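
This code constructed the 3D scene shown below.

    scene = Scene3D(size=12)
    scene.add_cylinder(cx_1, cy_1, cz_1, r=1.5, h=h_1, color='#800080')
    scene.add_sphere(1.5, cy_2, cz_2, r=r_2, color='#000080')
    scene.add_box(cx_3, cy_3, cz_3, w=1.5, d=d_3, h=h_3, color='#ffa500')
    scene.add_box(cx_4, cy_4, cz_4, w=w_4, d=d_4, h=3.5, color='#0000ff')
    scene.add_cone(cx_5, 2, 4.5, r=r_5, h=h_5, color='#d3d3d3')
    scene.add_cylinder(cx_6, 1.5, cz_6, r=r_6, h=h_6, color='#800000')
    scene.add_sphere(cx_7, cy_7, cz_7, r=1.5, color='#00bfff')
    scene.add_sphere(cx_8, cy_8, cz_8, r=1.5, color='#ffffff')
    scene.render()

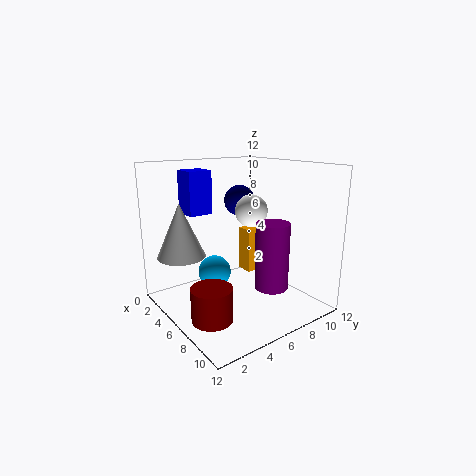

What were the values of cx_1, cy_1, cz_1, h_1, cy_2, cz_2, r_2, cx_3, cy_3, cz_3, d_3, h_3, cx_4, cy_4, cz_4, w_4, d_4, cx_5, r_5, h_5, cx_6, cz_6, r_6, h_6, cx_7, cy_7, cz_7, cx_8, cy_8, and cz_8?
cx_1 = 7
cy_1 = 9
cz_1 = 1
h_1 = 6
cy_2 = 9.5
cz_2 = 8
r_2 = 1.5
cx_3 = 3.5
cy_3 = 8
cz_3 = 2
d_3 = 3.5
h_3 = 4
cx_4 = 2.5
cy_4 = 2.5
cz_4 = 8
w_4 = 2
d_4 = 2
cx_5 = 3.5
r_5 = 2
h_5 = 4.5
cx_6 = 9
cz_6 = 1.5
r_6 = 1.5
h_6 = 2.5
cx_7 = 3
cy_7 = 5.5
cz_7 = 2
cx_8 = 4
cy_8 = 9
cz_8 = 7.5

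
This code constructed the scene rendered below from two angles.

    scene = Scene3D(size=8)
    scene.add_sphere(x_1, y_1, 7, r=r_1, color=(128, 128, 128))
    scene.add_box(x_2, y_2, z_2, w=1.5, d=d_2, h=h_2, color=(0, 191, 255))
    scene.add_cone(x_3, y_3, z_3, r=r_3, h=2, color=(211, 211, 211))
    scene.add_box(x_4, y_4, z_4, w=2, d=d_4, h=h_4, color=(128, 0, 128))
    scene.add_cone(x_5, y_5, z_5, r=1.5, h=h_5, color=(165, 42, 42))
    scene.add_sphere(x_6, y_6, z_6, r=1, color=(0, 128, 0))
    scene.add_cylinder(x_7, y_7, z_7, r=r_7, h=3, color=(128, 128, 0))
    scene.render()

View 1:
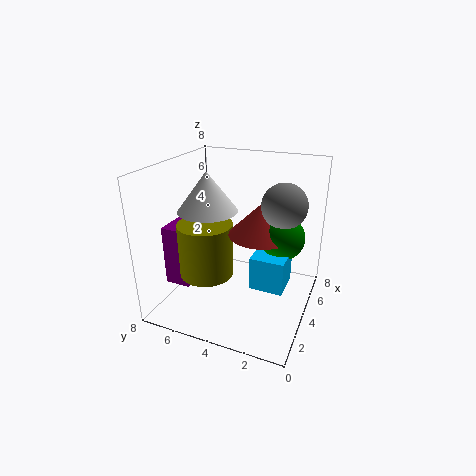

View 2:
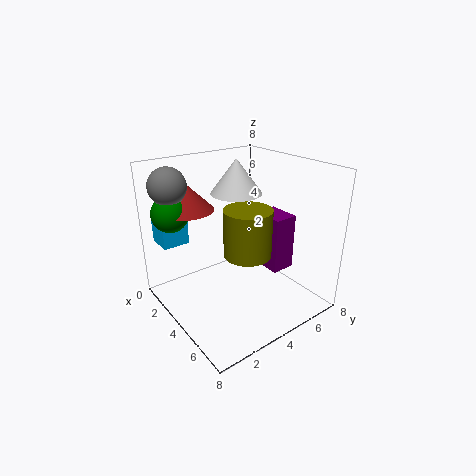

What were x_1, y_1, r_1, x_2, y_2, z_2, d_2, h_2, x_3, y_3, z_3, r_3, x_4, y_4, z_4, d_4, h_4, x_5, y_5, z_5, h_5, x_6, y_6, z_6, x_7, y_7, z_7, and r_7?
x_1 = 2; y_1 = 1; r_1 = 1; x_2 = 0.5; y_2 = 0.5; z_2 = 3.5; d_2 = 1.5; h_2 = 1.5; x_3 = 2.5; y_3 = 5; z_3 = 6; r_3 = 1.5; x_4 = 2.5; y_4 = 6.5; z_4 = 1; d_4 = 1.5; h_4 = 3.5; x_5 = 2; y_5 = 2; z_5 = 5.5; h_5 = 1.5; x_6 = 2; y_6 = 1; z_6 = 5.5; x_7 = 3; y_7 = 5.5; z_7 = 2; r_7 = 1.5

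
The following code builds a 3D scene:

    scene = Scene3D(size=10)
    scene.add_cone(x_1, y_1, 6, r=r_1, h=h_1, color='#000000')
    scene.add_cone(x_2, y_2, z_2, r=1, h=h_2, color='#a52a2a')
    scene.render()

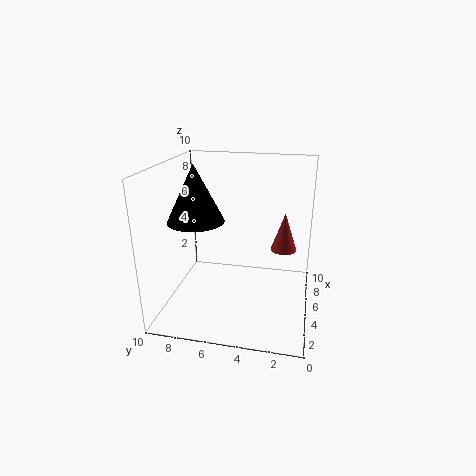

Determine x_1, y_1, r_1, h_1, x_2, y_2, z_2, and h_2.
x_1 = 5
y_1 = 8
r_1 = 2
h_1 = 4
x_2 = 8
y_2 = 2
z_2 = 3
h_2 = 3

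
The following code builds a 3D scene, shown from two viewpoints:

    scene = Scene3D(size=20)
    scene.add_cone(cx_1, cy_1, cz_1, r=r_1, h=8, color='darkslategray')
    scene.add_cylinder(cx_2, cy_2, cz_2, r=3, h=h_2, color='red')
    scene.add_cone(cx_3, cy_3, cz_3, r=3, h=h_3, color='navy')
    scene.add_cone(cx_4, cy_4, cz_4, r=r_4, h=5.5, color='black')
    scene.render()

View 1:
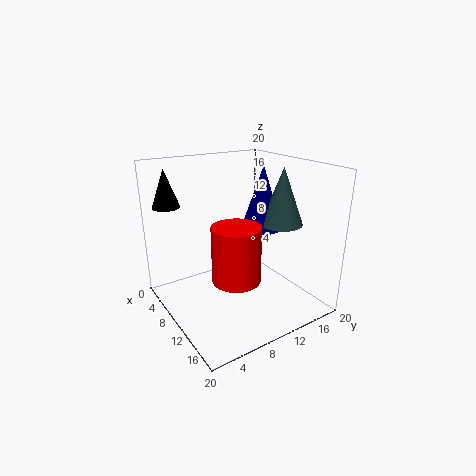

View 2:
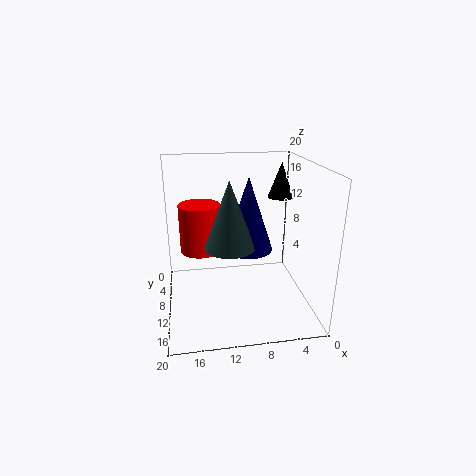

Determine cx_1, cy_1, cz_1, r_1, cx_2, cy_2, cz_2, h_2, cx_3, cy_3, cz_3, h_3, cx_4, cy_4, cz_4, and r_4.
cx_1 = 12; cy_1 = 16; cz_1 = 11.5; r_1 = 3; cx_2 = 15; cy_2 = 6.5; cz_2 = 7; h_2 = 7; cx_3 = 9.5; cy_3 = 14.5; cz_3 = 10.5; h_3 = 9; cx_4 = 2; cy_4 = 3; cz_4 = 13.5; r_4 = 2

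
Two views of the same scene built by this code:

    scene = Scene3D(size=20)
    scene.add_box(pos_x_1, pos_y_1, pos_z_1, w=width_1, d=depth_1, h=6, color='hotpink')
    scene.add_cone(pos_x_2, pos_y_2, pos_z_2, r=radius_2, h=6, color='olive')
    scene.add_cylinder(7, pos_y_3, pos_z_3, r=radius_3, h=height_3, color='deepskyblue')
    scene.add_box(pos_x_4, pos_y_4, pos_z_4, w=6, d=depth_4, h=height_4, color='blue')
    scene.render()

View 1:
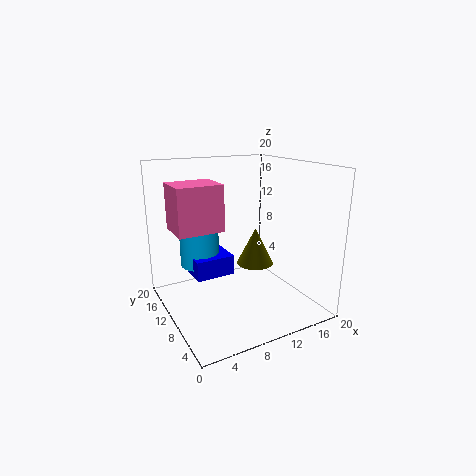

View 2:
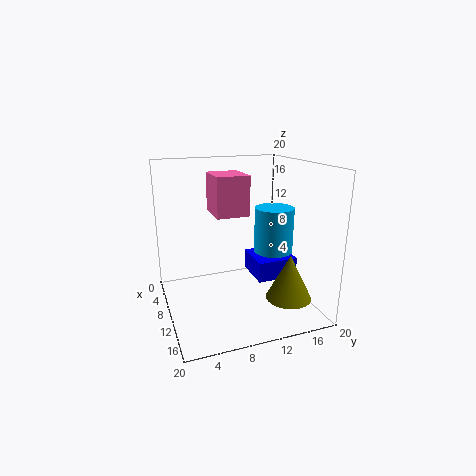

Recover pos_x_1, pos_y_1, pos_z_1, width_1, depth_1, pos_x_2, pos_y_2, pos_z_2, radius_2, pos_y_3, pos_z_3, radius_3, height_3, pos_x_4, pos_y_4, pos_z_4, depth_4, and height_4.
pos_x_1 = 1, pos_y_1 = 8, pos_z_1 = 12, width_1 = 6, depth_1 = 5, pos_x_2 = 16, pos_y_2 = 15, pos_z_2 = 3, radius_2 = 3, pos_y_3 = 17, pos_z_3 = 4, radius_3 = 3, height_3 = 9, pos_x_4 = 5, pos_y_4 = 13, pos_z_4 = 3, depth_4 = 6, height_4 = 3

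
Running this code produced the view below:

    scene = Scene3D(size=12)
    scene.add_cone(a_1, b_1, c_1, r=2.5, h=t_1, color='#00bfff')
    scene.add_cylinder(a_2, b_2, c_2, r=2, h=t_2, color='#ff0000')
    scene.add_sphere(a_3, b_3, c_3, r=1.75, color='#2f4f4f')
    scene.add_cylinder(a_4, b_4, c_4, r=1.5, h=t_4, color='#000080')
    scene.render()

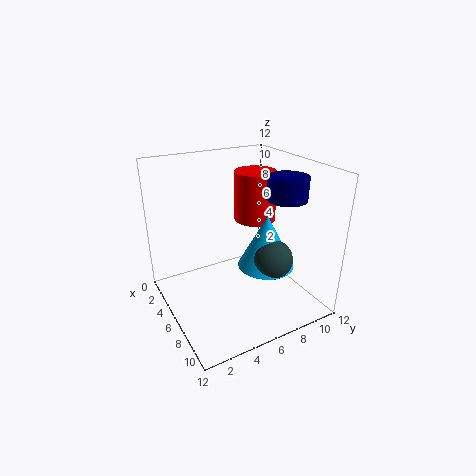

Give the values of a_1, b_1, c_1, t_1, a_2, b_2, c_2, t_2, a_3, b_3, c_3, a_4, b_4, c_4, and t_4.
a_1 = 6.25, b_1 = 8.75, c_1 = 2.75, t_1 = 4.75, a_2 = 2.25, b_2 = 10, c_2 = 5.5, t_2 = 4.75, a_3 = 7.25, b_3 = 8.75, c_3 = 3.75, a_4 = 9.25, b_4 = 8.25, c_4 = 10, t_4 = 1.75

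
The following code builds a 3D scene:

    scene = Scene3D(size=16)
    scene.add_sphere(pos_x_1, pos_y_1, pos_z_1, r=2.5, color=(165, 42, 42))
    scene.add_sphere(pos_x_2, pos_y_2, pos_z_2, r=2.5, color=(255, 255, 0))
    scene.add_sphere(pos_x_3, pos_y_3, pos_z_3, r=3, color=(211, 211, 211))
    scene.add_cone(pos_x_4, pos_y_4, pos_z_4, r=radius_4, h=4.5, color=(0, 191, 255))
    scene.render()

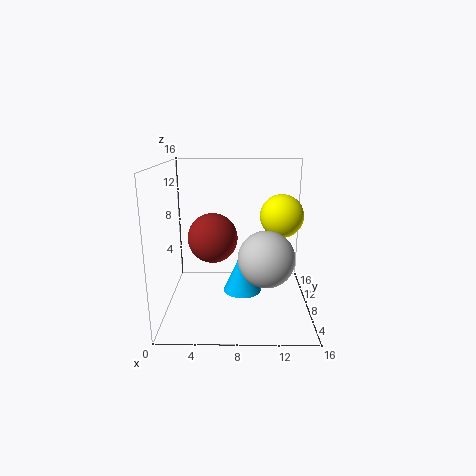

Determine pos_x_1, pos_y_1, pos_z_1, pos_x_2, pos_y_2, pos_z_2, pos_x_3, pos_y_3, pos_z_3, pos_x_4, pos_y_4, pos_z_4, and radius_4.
pos_x_1 = 5.5
pos_y_1 = 5
pos_z_1 = 9
pos_x_2 = 13
pos_y_2 = 10
pos_z_2 = 10
pos_x_3 = 11
pos_y_3 = 5.5
pos_z_3 = 6.5
pos_x_4 = 8.5
pos_y_4 = 5.5
pos_z_4 = 3
radius_4 = 2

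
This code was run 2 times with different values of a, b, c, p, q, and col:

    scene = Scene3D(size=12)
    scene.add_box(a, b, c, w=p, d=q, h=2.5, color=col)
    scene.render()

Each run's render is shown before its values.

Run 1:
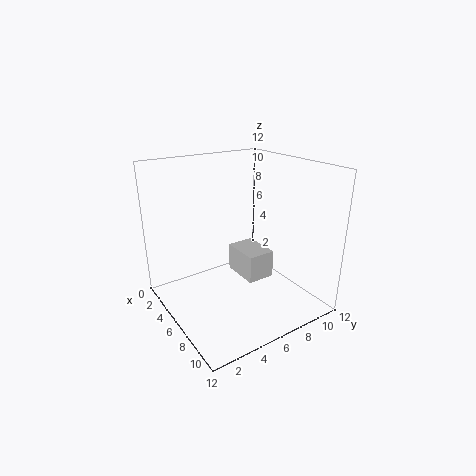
a = 3, b = 7, c = 1.5, p = 3.5, q = 2.5, col = 'lightgray'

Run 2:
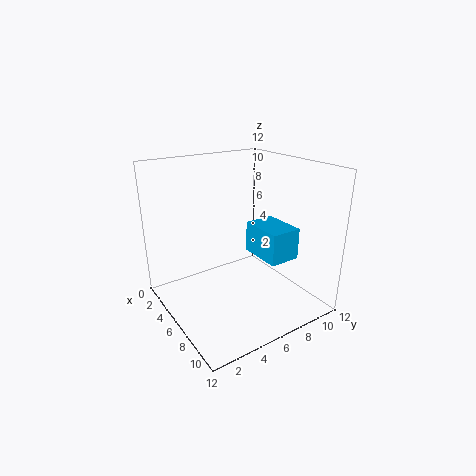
a = 6.5, b = 6.5, c = 5, p = 3.5, q = 2.5, col = 'deepskyblue'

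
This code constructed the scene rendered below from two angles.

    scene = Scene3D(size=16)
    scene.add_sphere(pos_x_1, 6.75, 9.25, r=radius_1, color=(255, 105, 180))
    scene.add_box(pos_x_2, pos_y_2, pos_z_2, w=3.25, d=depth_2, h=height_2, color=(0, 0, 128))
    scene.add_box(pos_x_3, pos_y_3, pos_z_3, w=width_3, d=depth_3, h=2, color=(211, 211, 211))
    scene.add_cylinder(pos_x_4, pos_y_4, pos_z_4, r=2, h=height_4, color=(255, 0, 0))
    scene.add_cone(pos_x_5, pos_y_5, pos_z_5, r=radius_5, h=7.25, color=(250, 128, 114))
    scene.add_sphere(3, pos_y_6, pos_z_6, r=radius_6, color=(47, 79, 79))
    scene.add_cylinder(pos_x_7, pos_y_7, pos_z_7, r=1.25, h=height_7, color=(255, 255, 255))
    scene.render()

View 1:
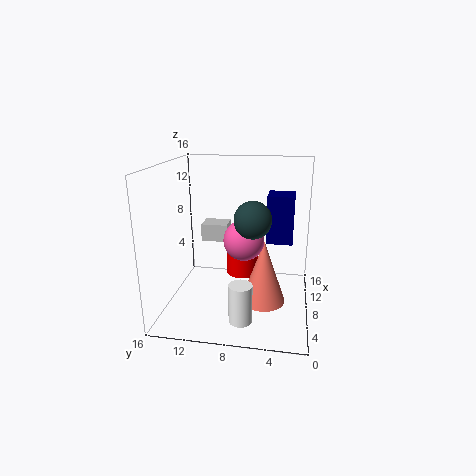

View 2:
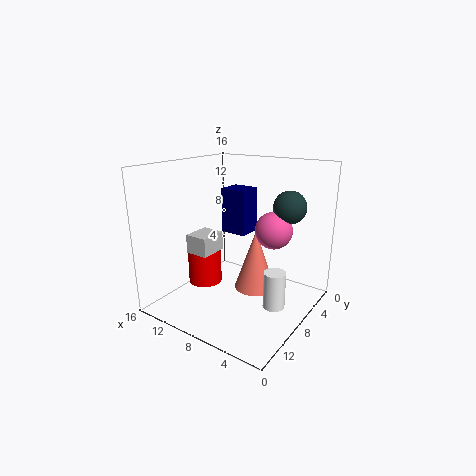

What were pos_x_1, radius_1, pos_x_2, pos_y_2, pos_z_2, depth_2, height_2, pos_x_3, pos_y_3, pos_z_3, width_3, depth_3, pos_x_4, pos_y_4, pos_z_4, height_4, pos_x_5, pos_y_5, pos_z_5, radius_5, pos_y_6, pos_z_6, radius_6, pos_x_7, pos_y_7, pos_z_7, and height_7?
pos_x_1 = 4.25, radius_1 = 2, pos_x_2 = 9.25, pos_y_2 = 2, pos_z_2 = 7, depth_2 = 3, height_2 = 5.5, pos_x_3 = 9, pos_y_3 = 9.5, pos_z_3 = 7, width_3 = 2.5, depth_3 = 3, pos_x_4 = 12.75, pos_y_4 = 8.25, pos_z_4 = 1.5, height_4 = 4.5, pos_x_5 = 7.5, pos_y_5 = 5, pos_z_5 = 0.75, radius_5 = 2.5, pos_y_6 = 5.75, pos_z_6 = 11.75, radius_6 = 1.75, pos_x_7 = 3.75, pos_y_7 = 7, pos_z_7 = 0.25, height_7 = 4.25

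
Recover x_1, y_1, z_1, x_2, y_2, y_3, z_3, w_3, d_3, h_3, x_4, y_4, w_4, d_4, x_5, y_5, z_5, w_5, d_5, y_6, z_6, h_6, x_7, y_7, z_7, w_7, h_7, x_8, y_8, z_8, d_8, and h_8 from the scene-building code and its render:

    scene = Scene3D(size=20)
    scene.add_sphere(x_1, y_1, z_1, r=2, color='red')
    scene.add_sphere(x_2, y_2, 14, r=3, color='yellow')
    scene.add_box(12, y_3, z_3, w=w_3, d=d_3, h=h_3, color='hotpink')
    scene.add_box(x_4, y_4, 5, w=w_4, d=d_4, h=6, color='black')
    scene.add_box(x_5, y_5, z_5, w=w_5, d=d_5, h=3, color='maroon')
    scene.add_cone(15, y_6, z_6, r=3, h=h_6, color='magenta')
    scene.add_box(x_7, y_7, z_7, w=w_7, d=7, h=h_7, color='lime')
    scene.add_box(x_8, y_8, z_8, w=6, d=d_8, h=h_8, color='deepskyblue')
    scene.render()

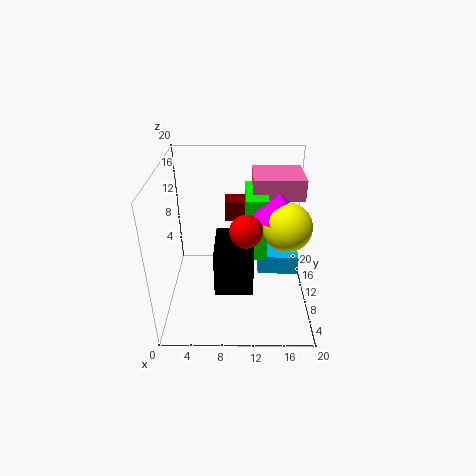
x_1 = 11; y_1 = 5; z_1 = 14; x_2 = 16; y_2 = 6; y_3 = 11; z_3 = 15; w_3 = 7; d_3 = 6; h_3 = 3; x_4 = 7; y_4 = 4; w_4 = 5; d_4 = 7; x_5 = 8; y_5 = 15; z_5 = 10; w_5 = 4; d_5 = 3; y_6 = 7; z_6 = 15; h_6 = 3; x_7 = 11; y_7 = 9; z_7 = 7; w_7 = 3; h_7 = 9; x_8 = 13; y_8 = 11; z_8 = 3; d_8 = 4; h_8 = 3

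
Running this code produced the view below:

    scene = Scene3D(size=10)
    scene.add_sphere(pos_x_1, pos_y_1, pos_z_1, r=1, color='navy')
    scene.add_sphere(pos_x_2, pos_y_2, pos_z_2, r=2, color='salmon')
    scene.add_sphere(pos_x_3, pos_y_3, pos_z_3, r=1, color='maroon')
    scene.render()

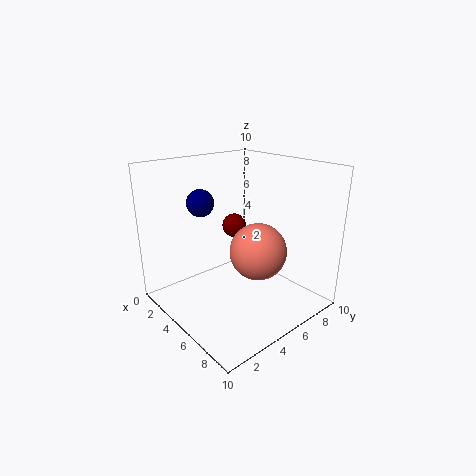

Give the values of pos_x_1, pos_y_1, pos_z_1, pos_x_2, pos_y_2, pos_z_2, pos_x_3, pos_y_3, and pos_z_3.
pos_x_1 = 2; pos_y_1 = 4; pos_z_1 = 7; pos_x_2 = 6; pos_y_2 = 6; pos_z_2 = 4; pos_x_3 = 1; pos_y_3 = 8; pos_z_3 = 4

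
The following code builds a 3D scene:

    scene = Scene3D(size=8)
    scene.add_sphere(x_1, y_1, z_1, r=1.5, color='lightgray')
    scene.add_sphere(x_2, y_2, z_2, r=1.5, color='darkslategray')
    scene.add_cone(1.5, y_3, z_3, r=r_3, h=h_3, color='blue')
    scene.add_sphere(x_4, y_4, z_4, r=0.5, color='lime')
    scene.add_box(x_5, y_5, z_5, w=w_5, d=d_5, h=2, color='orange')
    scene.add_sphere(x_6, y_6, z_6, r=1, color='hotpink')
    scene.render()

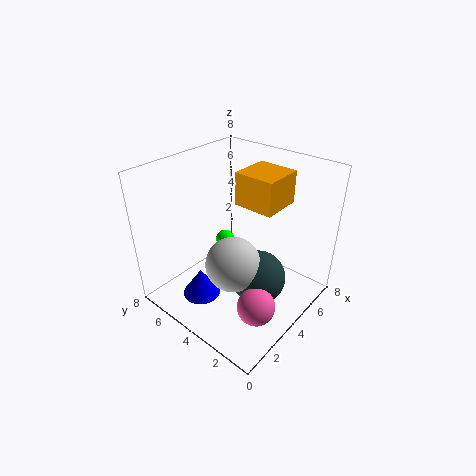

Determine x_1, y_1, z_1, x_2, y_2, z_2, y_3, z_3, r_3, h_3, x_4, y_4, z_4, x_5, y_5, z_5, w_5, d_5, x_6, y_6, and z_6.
x_1 = 3
y_1 = 3.5
z_1 = 3
x_2 = 4
y_2 = 2.5
z_2 = 2
y_3 = 4.5
z_3 = 1.5
r_3 = 1
h_3 = 1.5
x_4 = 3.5
y_4 = 4.5
z_4 = 4
x_5 = 5.5
y_5 = 3
z_5 = 5
w_5 = 2.5
d_5 = 2.5
x_6 = 2.5
y_6 = 1.5
z_6 = 1.5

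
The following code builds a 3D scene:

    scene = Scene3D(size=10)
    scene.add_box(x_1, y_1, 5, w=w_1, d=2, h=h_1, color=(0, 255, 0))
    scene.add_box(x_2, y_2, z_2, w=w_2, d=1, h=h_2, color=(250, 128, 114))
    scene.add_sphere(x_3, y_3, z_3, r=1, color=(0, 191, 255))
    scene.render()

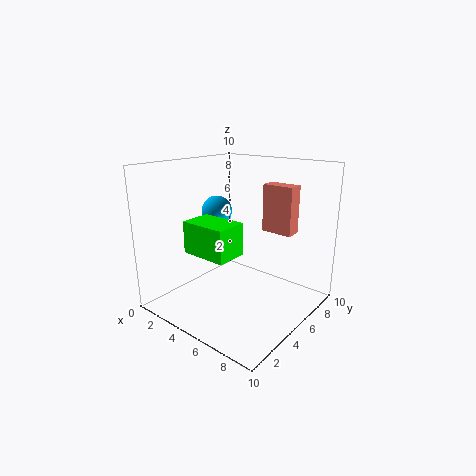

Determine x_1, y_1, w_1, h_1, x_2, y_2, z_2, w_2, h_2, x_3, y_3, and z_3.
x_1 = 4
y_1 = 1
w_1 = 3
h_1 = 2
x_2 = 7
y_2 = 5
z_2 = 6
w_2 = 2
h_2 = 3
x_3 = 4
y_3 = 4
z_3 = 7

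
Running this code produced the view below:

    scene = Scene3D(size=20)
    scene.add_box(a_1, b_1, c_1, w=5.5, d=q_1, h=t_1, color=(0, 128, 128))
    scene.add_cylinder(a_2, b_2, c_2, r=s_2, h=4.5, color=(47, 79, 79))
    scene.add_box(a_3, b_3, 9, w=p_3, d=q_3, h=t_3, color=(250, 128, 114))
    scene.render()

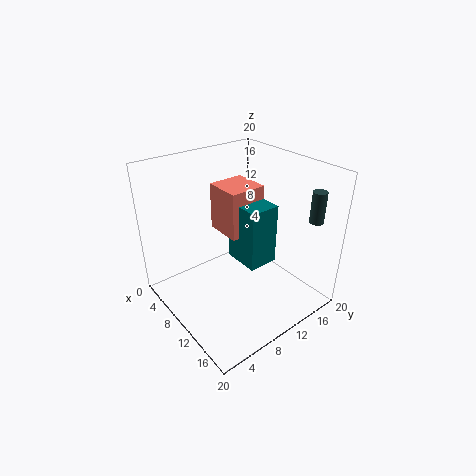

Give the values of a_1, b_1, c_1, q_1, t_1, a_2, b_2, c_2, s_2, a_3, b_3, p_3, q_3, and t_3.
a_1 = 6.5, b_1 = 11, c_1 = 5, q_1 = 4.5, t_1 = 9, a_2 = 16, b_2 = 19, c_2 = 12, s_2 = 1, a_3 = 3.5, b_3 = 10, p_3 = 5.5, q_3 = 5.5, t_3 = 7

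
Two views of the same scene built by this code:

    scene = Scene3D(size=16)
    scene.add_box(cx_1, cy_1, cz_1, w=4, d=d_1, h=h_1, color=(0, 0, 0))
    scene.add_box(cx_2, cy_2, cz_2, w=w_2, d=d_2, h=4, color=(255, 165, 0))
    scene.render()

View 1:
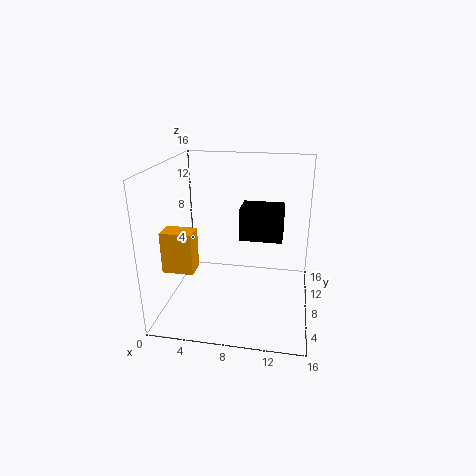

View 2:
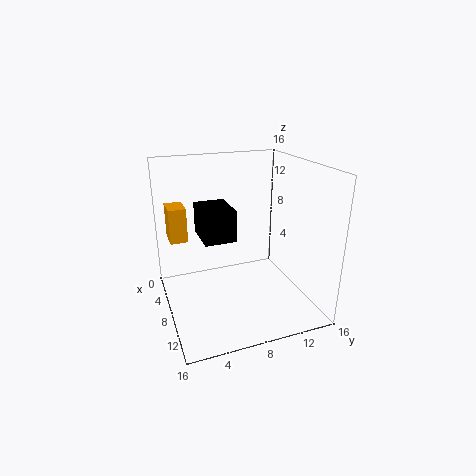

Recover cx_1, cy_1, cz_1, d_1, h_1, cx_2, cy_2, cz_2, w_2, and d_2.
cx_1 = 9
cy_1 = 3
cz_1 = 10
d_1 = 3
h_1 = 3
cx_2 = 2
cy_2 = 1
cz_2 = 7
w_2 = 3
d_2 = 2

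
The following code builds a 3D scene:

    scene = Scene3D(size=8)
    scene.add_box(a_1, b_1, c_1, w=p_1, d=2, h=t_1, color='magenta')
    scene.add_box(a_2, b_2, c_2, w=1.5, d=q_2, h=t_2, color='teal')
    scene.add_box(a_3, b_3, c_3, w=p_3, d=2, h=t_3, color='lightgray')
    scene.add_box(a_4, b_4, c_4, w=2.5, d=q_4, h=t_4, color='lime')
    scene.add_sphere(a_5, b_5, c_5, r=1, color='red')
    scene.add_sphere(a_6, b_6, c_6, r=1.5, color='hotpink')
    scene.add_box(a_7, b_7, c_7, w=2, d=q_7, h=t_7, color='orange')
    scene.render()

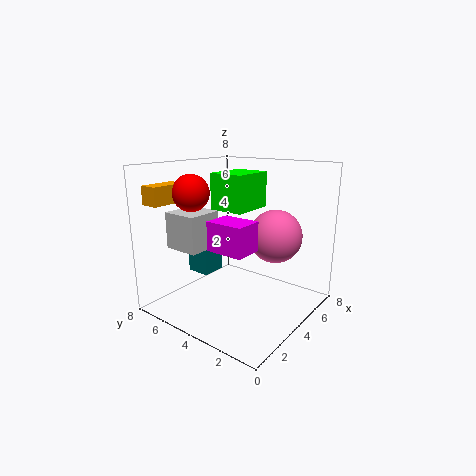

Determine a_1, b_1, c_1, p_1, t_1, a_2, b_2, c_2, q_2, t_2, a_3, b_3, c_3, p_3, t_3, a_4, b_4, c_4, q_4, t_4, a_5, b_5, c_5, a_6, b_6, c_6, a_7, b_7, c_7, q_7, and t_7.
a_1 = 1.5
b_1 = 2
c_1 = 4
p_1 = 1.5
t_1 = 1.5
a_2 = 4
b_2 = 6.5
c_2 = 1
q_2 = 1.5
t_2 = 3
a_3 = 1.5
b_3 = 5
c_3 = 3.5
p_3 = 2
t_3 = 2
a_4 = 3.5
b_4 = 3.5
c_4 = 5.5
q_4 = 2
t_4 = 2
a_5 = 2.5
b_5 = 6
c_5 = 6.5
a_6 = 5.5
b_6 = 2.5
c_6 = 4
a_7 = 0.5
b_7 = 6.5
c_7 = 6
q_7 = 1
t_7 = 1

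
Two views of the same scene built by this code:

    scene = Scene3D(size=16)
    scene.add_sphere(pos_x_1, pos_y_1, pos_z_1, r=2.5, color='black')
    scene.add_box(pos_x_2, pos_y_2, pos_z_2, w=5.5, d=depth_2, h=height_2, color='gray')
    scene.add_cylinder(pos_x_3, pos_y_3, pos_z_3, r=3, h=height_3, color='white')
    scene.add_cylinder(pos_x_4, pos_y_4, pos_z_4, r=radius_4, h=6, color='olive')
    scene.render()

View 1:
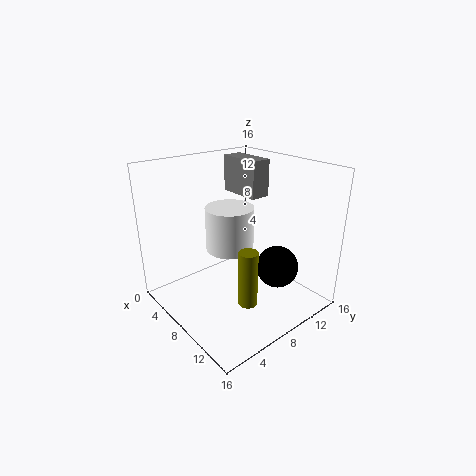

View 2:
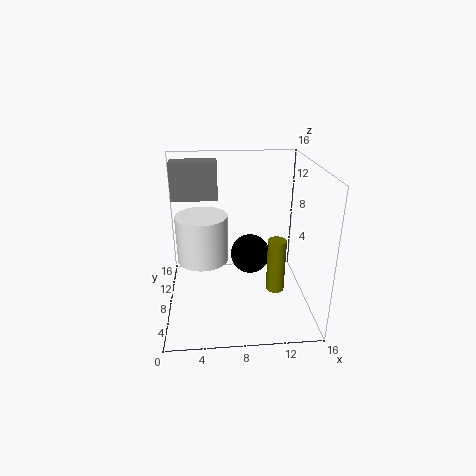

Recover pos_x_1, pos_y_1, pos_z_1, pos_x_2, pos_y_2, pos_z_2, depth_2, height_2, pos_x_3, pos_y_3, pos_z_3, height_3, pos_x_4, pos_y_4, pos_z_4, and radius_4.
pos_x_1 = 10, pos_y_1 = 12.5, pos_z_1 = 3.5, pos_x_2 = 0.5, pos_y_2 = 12, pos_z_2 = 11, depth_2 = 2.5, height_2 = 4.5, pos_x_3 = 4, pos_y_3 = 10, pos_z_3 = 4.5, height_3 = 5.5, pos_x_4 = 12, pos_y_4 = 6, pos_z_4 = 2.5, radius_4 = 1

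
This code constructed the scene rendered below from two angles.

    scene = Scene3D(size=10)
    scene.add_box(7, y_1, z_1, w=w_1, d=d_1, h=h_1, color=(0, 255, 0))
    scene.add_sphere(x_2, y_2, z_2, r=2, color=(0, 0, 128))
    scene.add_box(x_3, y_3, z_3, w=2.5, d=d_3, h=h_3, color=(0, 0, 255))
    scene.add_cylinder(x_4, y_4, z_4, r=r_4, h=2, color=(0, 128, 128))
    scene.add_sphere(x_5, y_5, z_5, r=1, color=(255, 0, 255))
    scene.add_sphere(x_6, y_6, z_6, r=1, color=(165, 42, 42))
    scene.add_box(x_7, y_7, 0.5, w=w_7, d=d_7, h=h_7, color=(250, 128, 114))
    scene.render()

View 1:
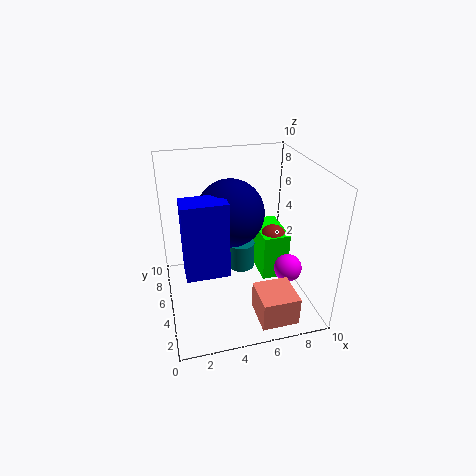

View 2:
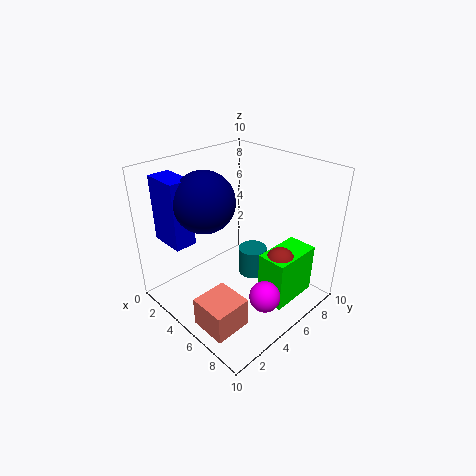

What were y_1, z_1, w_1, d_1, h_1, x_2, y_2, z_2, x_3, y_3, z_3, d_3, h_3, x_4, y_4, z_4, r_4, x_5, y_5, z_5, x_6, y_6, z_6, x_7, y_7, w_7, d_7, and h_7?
y_1 = 5, z_1 = 1, w_1 = 2, d_1 = 3.5, h_1 = 3.5, x_2 = 4, y_2 = 3, z_2 = 8, x_3 = 1, y_3 = 1, z_3 = 5, d_3 = 1.5, h_3 = 4.5, x_4 = 5.5, y_4 = 6, z_4 = 2, r_4 = 1, x_5 = 8.5, y_5 = 4, z_5 = 2.5, x_6 = 8, y_6 = 6, z_6 = 4, x_7 = 5.5, y_7 = 0.5, w_7 = 2.5, d_7 = 2.5, h_7 = 2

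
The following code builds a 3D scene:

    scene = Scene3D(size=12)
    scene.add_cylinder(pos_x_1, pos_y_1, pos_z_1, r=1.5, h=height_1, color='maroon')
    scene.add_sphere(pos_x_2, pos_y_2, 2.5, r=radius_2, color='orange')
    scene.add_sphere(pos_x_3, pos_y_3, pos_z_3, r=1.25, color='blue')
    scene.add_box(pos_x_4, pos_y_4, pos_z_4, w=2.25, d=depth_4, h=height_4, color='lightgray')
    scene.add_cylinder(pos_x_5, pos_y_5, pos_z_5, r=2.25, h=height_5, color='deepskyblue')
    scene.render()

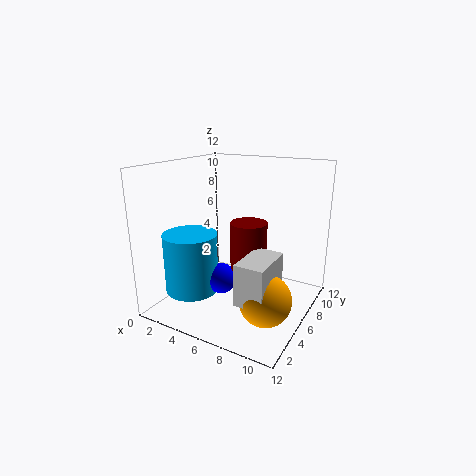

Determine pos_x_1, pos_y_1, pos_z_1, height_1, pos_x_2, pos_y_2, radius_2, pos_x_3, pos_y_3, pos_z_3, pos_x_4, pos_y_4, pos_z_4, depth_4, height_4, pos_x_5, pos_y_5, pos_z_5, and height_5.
pos_x_1 = 7; pos_y_1 = 6; pos_z_1 = 2.5; height_1 = 5; pos_x_2 = 9.75; pos_y_2 = 3.5; radius_2 = 2; pos_x_3 = 5.25; pos_y_3 = 4.5; pos_z_3 = 2.75; pos_x_4 = 8; pos_y_4 = 1.75; pos_z_4 = 2.5; depth_4 = 3.75; height_4 = 3.25; pos_x_5 = 2.75; pos_y_5 = 3.75; pos_z_5 = 1.5; height_5 = 5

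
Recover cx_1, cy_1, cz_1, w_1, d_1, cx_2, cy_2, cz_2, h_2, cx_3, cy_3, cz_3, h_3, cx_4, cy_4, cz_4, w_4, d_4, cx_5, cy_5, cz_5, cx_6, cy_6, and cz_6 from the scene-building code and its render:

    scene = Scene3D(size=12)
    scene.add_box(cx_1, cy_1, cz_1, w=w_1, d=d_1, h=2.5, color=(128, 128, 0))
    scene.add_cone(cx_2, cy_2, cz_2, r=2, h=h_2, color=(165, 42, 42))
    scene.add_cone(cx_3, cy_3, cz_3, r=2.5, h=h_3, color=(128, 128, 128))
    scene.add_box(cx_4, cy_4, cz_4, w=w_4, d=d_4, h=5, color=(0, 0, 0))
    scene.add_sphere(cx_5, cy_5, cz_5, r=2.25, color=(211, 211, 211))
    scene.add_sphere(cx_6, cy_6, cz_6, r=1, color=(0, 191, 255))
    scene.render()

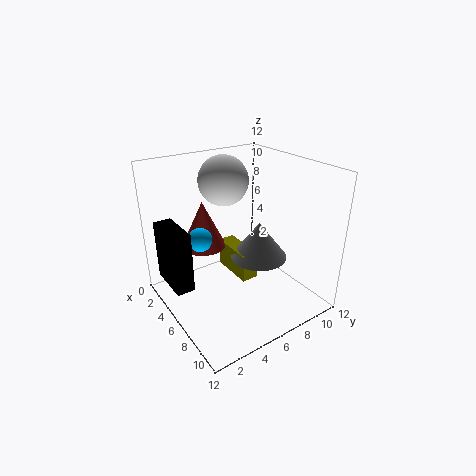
cx_1 = 2.5
cy_1 = 6.25
cz_1 = 1.75
w_1 = 4
d_1 = 1.5
cx_2 = 2.25
cy_2 = 4.75
cz_2 = 4
h_2 = 4.25
cx_3 = 6
cy_3 = 8.25
cz_3 = 3.5
h_3 = 3.25
cx_4 = 2.25
cy_4 = 0.25
cz_4 = 2.5
w_4 = 3.75
d_4 = 1.5
cx_5 = 2.25
cy_5 = 7
cz_5 = 9.75
cx_6 = 4.5
cy_6 = 3.25
cz_6 = 6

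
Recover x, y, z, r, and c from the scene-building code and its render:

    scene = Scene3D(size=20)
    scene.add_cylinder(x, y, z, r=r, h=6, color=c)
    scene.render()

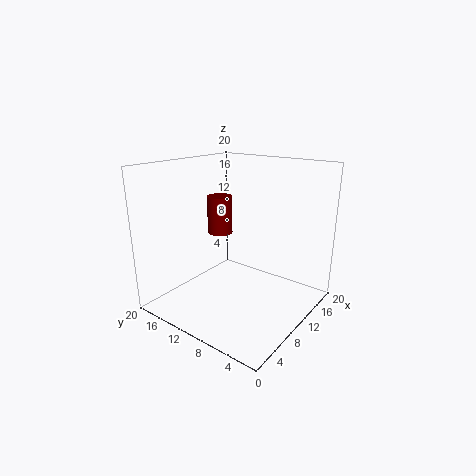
x = 14.5, y = 17, z = 8, r = 2, c = 'maroon'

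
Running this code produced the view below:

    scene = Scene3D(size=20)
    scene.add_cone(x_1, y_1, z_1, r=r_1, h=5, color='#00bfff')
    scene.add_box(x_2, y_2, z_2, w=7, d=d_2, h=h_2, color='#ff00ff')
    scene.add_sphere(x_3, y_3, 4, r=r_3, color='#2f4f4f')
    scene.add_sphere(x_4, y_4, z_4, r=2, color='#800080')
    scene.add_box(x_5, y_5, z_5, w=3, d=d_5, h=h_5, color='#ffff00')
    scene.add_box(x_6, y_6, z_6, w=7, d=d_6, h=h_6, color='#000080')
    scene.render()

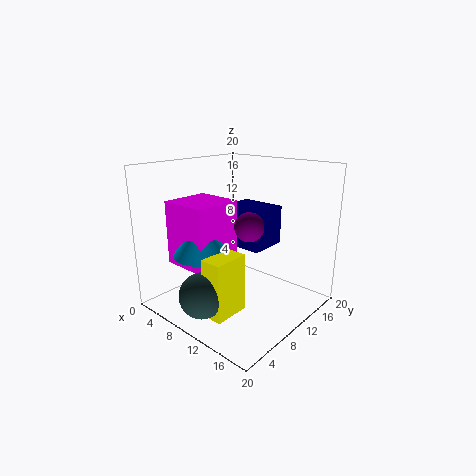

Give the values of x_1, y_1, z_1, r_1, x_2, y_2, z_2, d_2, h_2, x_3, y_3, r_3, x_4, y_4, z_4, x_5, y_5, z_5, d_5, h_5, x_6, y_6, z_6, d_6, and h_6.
x_1 = 7
y_1 = 6
z_1 = 8
r_1 = 4
x_2 = 2
y_2 = 4
z_2 = 6
d_2 = 7
h_2 = 9
x_3 = 10
y_3 = 3
r_3 = 3
x_4 = 12
y_4 = 10
z_4 = 12
x_5 = 10
y_5 = 3
z_5 = 1
d_5 = 5
h_5 = 8
x_6 = 4
y_6 = 13
z_6 = 7
d_6 = 6
h_6 = 6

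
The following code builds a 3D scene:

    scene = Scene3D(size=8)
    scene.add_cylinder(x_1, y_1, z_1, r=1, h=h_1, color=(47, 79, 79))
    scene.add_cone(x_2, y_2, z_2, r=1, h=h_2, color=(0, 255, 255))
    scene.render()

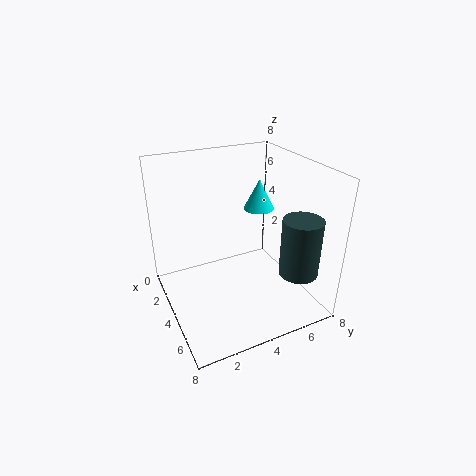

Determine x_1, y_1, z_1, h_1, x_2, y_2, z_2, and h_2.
x_1 = 7, y_1 = 6, z_1 = 3, h_1 = 3, x_2 = 1, y_2 = 7, z_2 = 4, h_2 = 2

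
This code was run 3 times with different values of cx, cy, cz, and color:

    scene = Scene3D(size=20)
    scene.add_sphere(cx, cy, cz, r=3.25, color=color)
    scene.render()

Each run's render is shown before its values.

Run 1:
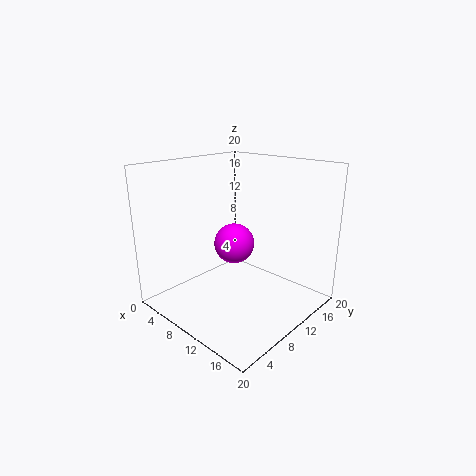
cx = 4.75, cy = 14.75, cz = 6.25, color = 'magenta'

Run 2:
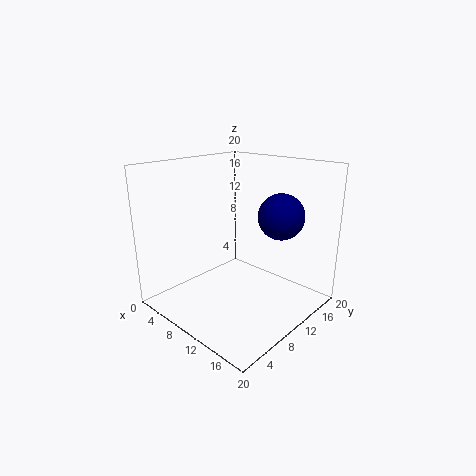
cx = 13.75, cy = 14.75, cz = 12.75, color = 'navy'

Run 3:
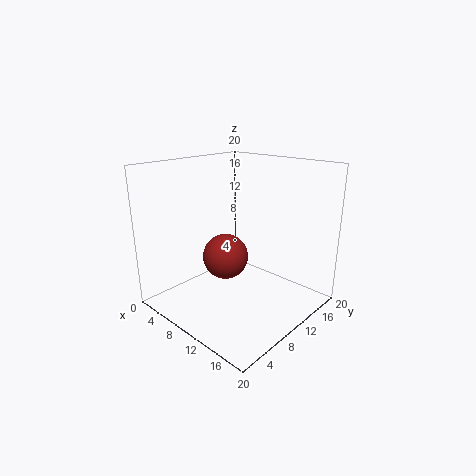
cx = 8, cy = 9.5, cz = 6.75, color = 'brown'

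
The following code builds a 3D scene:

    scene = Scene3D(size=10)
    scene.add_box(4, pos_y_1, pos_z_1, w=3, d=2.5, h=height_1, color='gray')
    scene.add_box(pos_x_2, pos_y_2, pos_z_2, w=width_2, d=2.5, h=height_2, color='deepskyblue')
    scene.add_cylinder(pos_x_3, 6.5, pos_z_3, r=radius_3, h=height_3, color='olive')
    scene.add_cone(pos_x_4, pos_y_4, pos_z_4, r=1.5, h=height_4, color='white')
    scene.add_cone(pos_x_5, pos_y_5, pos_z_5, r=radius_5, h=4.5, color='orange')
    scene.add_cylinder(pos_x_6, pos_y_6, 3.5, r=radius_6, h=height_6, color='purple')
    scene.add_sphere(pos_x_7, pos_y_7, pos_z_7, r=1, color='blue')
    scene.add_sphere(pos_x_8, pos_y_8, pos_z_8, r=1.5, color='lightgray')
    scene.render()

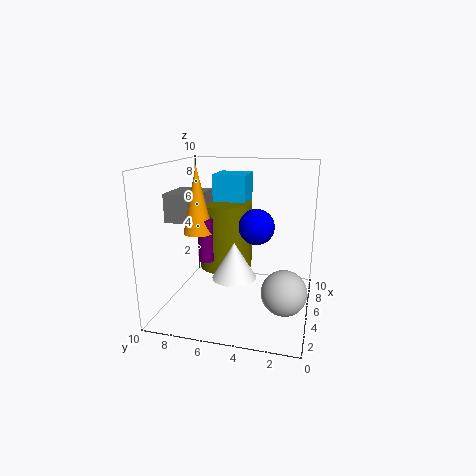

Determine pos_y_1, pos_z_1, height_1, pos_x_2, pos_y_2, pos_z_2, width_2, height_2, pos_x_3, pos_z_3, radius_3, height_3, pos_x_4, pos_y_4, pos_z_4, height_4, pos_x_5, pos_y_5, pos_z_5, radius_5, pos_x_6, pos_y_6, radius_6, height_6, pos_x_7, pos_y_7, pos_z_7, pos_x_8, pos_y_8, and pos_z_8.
pos_y_1 = 7.5
pos_z_1 = 6
height_1 = 2
pos_x_2 = 7
pos_y_2 = 5
pos_z_2 = 5
width_2 = 2.5
height_2 = 4
pos_x_3 = 7
pos_z_3 = 2
radius_3 = 2
height_3 = 5
pos_x_4 = 4
pos_y_4 = 5
pos_z_4 = 2.5
height_4 = 2.5
pos_x_5 = 4
pos_y_5 = 7.5
pos_z_5 = 5.5
radius_5 = 1
pos_x_6 = 4
pos_y_6 = 7
radius_6 = 0.5
height_6 = 3
pos_x_7 = 1.5
pos_y_7 = 3
pos_z_7 = 7
pos_x_8 = 3.5
pos_y_8 = 1.5
pos_z_8 = 2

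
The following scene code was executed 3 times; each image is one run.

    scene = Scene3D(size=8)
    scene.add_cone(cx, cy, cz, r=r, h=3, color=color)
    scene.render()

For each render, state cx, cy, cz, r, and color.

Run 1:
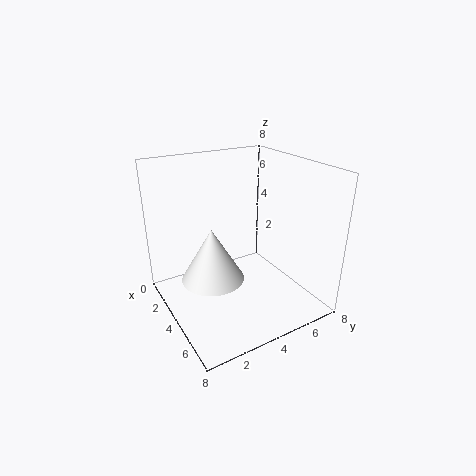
cx = 3.75, cy = 2.5, cz = 1.75, r = 1.75, color = 'white'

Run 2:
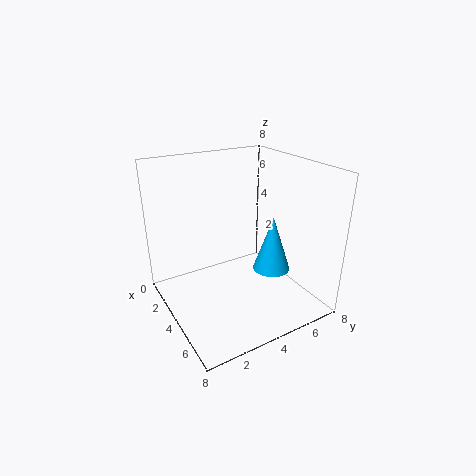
cx = 5.5, cy = 5.25, cz = 2.5, r = 1, color = 'deepskyblue'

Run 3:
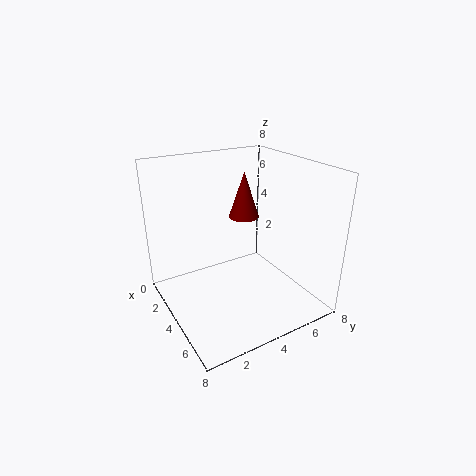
cx = 1, cy = 6.25, cz = 3.75, r = 1, color = 'maroon'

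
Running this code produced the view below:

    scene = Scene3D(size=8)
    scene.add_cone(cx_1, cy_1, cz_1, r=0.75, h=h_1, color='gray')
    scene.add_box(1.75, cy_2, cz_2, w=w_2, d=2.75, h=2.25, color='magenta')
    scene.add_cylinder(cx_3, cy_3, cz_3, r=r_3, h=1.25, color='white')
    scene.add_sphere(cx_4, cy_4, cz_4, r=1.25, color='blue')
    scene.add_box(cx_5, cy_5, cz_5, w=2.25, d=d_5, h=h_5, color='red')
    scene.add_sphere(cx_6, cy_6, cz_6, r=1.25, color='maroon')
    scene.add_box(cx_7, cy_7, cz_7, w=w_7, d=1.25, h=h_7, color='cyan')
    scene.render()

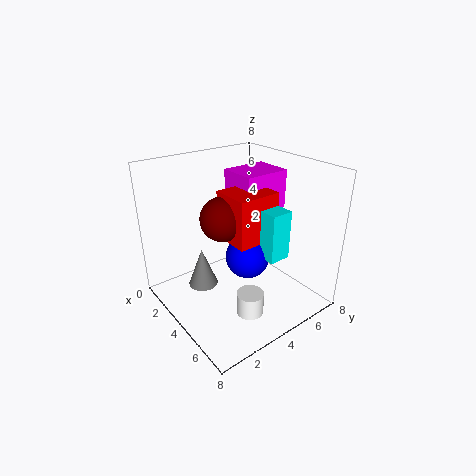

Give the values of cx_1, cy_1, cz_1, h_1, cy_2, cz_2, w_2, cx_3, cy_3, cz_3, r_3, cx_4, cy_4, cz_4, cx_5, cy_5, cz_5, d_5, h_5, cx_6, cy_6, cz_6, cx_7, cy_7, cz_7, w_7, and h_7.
cx_1 = 4.25, cy_1 = 1.5, cz_1 = 2.25, h_1 = 2, cy_2 = 4.75, cz_2 = 5, w_2 = 2.25, cx_3 = 5.75, cy_3 = 3.5, cz_3 = 0.25, r_3 = 0.75, cx_4 = 4.25, cy_4 = 4.5, cz_4 = 2.75, cx_5 = 2.75, cy_5 = 3.5, cz_5 = 3.75, d_5 = 2.5, h_5 = 2.75, cx_6 = 3.25, cy_6 = 3.5, cz_6 = 5, cx_7 = 3.25, cy_7 = 4.75, cz_7 = 3, w_7 = 2.75, h_7 = 2.75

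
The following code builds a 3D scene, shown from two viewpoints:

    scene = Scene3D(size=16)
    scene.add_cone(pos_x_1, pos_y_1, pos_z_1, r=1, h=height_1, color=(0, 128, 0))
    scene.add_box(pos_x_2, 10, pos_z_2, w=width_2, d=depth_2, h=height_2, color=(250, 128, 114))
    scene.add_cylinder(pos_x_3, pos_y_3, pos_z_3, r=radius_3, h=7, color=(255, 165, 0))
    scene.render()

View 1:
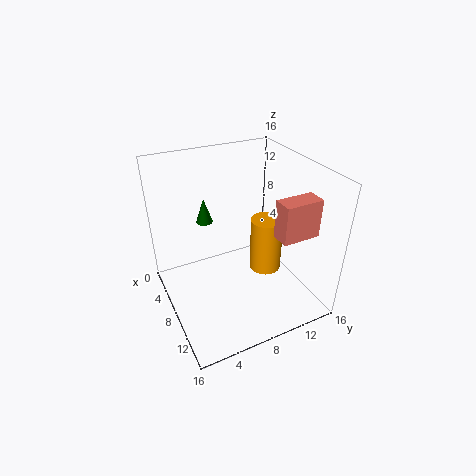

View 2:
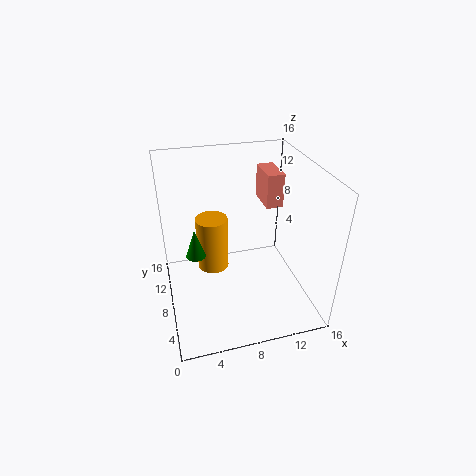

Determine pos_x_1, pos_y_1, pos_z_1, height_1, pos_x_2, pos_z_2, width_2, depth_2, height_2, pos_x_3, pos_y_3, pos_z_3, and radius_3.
pos_x_1 = 3, pos_y_1 = 6, pos_z_1 = 8, height_1 = 3, pos_x_2 = 12, pos_z_2 = 10, width_2 = 2, depth_2 = 4, height_2 = 4, pos_x_3 = 6, pos_y_3 = 13, pos_z_3 = 1, radius_3 = 2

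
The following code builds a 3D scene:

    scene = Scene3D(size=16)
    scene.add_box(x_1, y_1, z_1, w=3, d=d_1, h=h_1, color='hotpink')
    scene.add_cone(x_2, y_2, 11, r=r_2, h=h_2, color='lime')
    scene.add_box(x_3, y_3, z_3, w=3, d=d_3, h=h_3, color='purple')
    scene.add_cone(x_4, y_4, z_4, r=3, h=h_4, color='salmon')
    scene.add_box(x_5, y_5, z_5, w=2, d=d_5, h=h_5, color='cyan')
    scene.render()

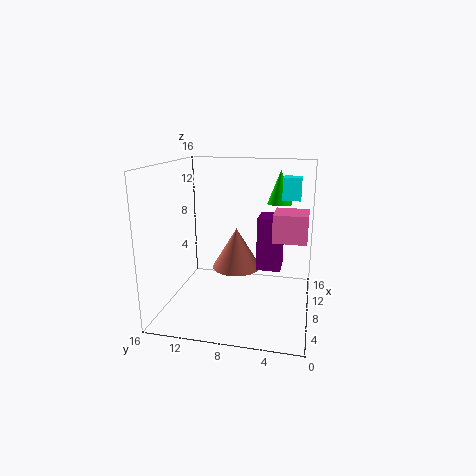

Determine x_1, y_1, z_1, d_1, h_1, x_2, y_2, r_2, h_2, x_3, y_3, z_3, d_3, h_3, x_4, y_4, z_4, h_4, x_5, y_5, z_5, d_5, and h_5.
x_1 = 1.5
y_1 = 0.5
z_1 = 10
d_1 = 3
h_1 = 2.5
x_2 = 13
y_2 = 4
r_2 = 1.5
h_2 = 4
x_3 = 5.5
y_3 = 3
z_3 = 5.5
d_3 = 2.5
h_3 = 5.5
x_4 = 11.5
y_4 = 9
z_4 = 3
h_4 = 5
x_5 = 10
y_5 = 1.5
z_5 = 12
d_5 = 2
h_5 = 2.5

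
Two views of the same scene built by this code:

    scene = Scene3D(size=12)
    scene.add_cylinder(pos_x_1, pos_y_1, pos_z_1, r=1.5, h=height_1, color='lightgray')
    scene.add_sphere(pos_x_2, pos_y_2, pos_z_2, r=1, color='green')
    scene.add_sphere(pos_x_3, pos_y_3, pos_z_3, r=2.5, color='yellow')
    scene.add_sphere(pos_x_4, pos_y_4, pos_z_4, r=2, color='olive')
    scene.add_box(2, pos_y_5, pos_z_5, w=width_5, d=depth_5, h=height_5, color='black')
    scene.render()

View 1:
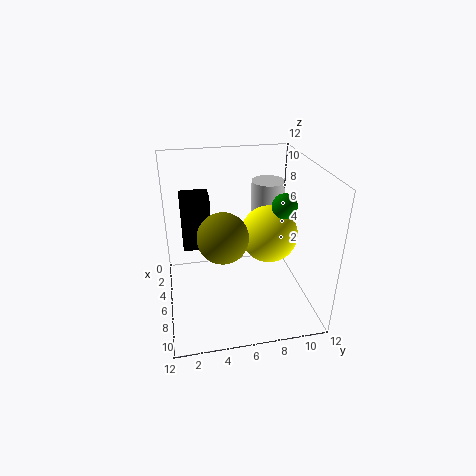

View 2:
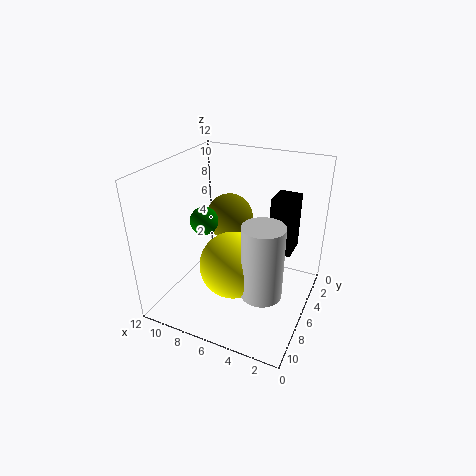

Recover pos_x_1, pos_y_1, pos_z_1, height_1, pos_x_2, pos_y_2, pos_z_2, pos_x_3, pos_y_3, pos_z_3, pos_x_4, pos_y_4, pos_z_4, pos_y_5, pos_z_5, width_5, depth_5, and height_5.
pos_x_1 = 2.5; pos_y_1 = 9.5; pos_z_1 = 4; height_1 = 5.5; pos_x_2 = 7; pos_y_2 = 9.5; pos_z_2 = 9; pos_x_3 = 5; pos_y_3 = 9; pos_z_3 = 5.5; pos_x_4 = 7.5; pos_y_4 = 4.5; pos_z_4 = 7; pos_y_5 = 1.5; pos_z_5 = 4; width_5 = 2; depth_5 = 2.5; height_5 = 5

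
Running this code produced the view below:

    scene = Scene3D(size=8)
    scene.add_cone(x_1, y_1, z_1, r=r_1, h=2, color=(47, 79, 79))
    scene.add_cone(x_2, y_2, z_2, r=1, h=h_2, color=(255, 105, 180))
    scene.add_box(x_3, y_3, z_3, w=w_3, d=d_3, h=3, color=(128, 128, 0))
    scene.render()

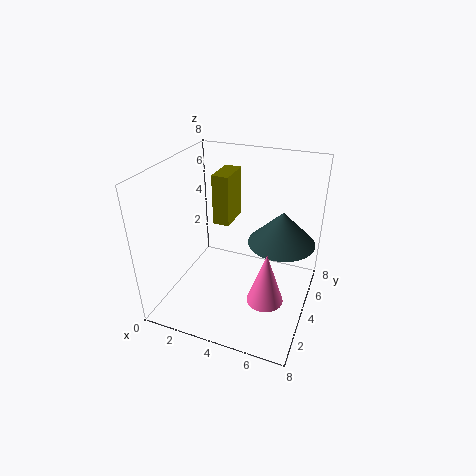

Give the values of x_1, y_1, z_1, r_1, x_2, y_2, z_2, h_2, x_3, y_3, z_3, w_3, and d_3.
x_1 = 6
y_1 = 6
z_1 = 3
r_1 = 2
x_2 = 6
y_2 = 3
z_2 = 1
h_2 = 3
x_3 = 2
y_3 = 5
z_3 = 4
w_3 = 1
d_3 = 2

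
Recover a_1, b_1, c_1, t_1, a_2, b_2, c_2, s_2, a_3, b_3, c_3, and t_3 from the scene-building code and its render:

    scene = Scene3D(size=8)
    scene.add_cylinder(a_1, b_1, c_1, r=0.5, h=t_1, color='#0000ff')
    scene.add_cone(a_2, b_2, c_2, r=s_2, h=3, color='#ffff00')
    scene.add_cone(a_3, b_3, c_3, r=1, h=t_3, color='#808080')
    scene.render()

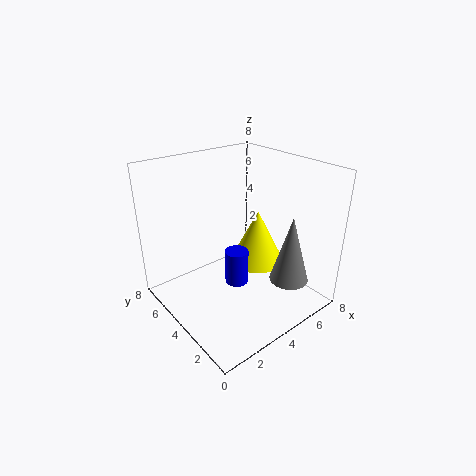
a_1 = 1.5, b_1 = 1, c_1 = 4, t_1 = 1.5, a_2 = 5, b_2 = 3.5, c_2 = 2.5, s_2 = 1.5, a_3 = 5, b_3 = 1, c_3 = 2.5, t_3 = 3.5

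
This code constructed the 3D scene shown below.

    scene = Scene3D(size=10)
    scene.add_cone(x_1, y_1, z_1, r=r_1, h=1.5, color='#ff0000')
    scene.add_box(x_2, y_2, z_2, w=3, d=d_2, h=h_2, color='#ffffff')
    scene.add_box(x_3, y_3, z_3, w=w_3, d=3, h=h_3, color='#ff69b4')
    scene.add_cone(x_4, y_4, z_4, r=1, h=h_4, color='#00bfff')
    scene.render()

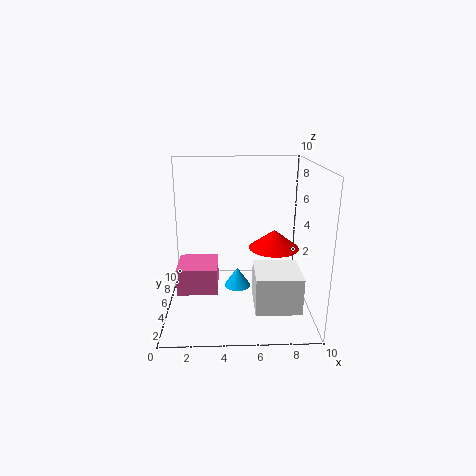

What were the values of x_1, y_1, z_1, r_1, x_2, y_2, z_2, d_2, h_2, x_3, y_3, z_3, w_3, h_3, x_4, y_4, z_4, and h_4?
x_1 = 8
y_1 = 8
z_1 = 3
r_1 = 2
x_2 = 6
y_2 = 1.5
z_2 = 1
d_2 = 3
h_2 = 2.5
x_3 = 0.5
y_3 = 5
z_3 = 0.5
w_3 = 3
h_3 = 2
x_4 = 5
y_4 = 6.5
z_4 = 0.5
h_4 = 1.5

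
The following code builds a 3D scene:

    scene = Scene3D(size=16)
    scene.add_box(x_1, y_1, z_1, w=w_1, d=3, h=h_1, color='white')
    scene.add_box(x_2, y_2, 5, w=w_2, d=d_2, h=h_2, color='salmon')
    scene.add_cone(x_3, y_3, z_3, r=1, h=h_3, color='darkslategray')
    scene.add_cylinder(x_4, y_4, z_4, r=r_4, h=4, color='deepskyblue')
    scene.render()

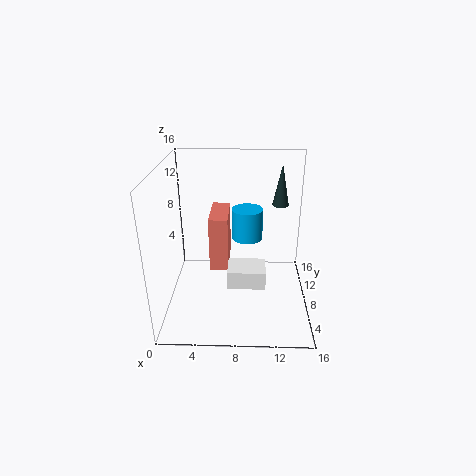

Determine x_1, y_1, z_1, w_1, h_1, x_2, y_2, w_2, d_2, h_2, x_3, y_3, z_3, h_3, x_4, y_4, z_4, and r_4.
x_1 = 7
y_1 = 4
z_1 = 4
w_1 = 4
h_1 = 2
x_2 = 5
y_2 = 6
w_2 = 2
d_2 = 5
h_2 = 6
x_3 = 13
y_3 = 13
z_3 = 10
h_3 = 5
x_4 = 9
y_4 = 14
z_4 = 5
r_4 = 2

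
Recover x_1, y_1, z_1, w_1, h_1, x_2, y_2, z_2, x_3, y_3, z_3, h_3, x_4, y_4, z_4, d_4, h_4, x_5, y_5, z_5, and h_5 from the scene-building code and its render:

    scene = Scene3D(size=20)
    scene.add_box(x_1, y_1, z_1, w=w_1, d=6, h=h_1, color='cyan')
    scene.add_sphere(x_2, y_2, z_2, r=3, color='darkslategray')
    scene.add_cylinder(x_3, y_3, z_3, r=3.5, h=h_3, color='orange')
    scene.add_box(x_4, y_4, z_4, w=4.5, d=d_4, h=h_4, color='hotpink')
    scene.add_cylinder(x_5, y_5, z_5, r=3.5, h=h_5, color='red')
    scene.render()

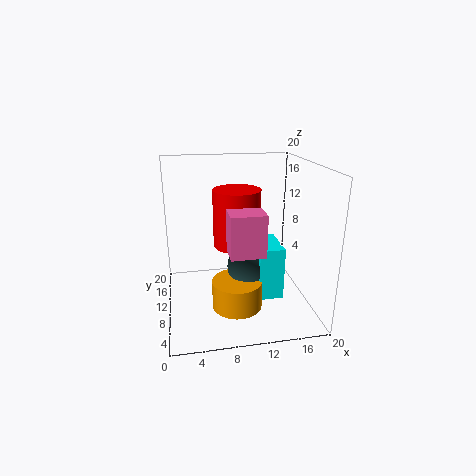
x_1 = 12.5, y_1 = 7, z_1 = 1.5, w_1 = 3.5, h_1 = 7.5, x_2 = 11.5, y_2 = 10, z_2 = 5.5, x_3 = 9.5, y_3 = 8, z_3 = 0.5, h_3 = 4, x_4 = 8, y_4 = 4, z_4 = 9.5, d_4 = 3.5, h_4 = 5.5, x_5 = 10.5, y_5 = 13.5, z_5 = 7.5, h_5 = 8.5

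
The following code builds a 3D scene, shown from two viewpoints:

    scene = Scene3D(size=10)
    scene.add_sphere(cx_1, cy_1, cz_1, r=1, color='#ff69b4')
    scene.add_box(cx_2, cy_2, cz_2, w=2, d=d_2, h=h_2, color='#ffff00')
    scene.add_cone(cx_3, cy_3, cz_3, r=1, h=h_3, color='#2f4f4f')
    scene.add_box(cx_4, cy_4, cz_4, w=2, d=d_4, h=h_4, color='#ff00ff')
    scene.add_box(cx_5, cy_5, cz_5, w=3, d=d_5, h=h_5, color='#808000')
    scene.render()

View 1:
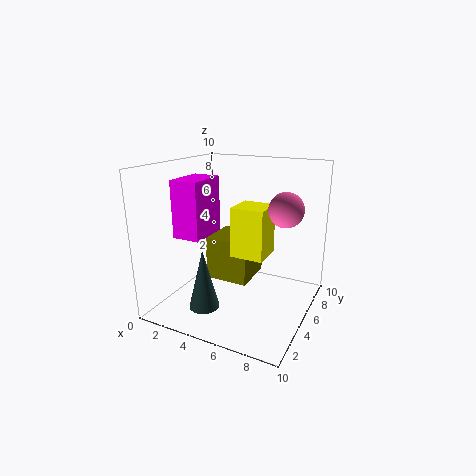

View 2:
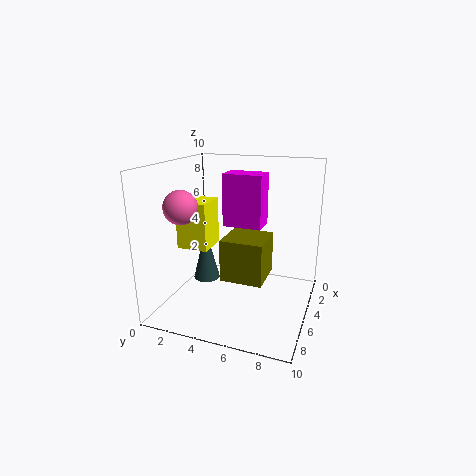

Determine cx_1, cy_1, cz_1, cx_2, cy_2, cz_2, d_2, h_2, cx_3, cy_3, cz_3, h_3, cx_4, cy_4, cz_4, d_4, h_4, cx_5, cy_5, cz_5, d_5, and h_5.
cx_1 = 9, cy_1 = 3, cz_1 = 8, cx_2 = 6, cy_2 = 2, cz_2 = 5, d_2 = 2, h_2 = 3, cx_3 = 4, cy_3 = 2, cz_3 = 1, h_3 = 4, cx_4 = 1, cy_4 = 3, cz_4 = 5, d_4 = 3, h_4 = 4, cx_5 = 3, cy_5 = 4, cz_5 = 2, d_5 = 3, h_5 = 3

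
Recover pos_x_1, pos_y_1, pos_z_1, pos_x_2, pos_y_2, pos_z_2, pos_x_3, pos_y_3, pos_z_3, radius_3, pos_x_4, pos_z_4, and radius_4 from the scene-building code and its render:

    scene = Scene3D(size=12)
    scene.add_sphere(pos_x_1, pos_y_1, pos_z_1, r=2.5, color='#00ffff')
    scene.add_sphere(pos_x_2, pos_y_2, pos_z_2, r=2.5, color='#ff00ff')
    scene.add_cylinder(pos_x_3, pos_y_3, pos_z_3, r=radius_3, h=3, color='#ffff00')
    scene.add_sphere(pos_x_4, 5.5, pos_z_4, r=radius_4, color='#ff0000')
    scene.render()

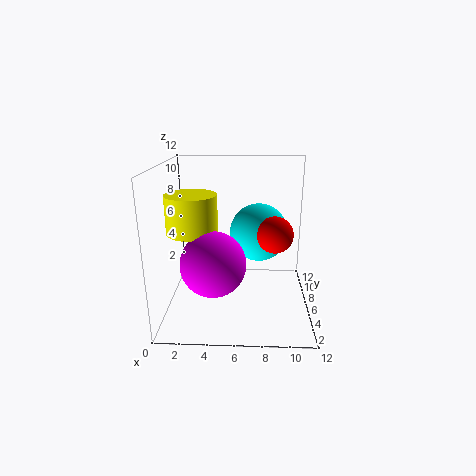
pos_x_1 = 7.75
pos_y_1 = 7.5
pos_z_1 = 6
pos_x_2 = 4.25
pos_y_2 = 3
pos_z_2 = 5
pos_x_3 = 2.5
pos_y_3 = 4.5
pos_z_3 = 7
radius_3 = 2
pos_x_4 = 9
pos_z_4 = 6.5
radius_4 = 1.5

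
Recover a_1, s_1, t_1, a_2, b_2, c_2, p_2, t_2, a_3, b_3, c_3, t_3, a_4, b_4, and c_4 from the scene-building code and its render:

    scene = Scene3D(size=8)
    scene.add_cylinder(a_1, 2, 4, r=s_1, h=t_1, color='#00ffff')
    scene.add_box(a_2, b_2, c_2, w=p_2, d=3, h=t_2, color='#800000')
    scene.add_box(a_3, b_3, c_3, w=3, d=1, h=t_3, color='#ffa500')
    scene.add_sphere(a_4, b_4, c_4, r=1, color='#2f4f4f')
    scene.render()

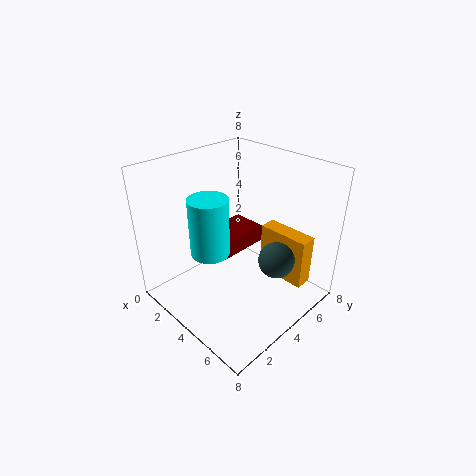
a_1 = 4, s_1 = 1, t_1 = 3, a_2 = 2, b_2 = 3, c_2 = 3, p_2 = 2, t_2 = 1, a_3 = 4, b_3 = 6, c_3 = 1, t_3 = 3, a_4 = 6, b_4 = 5, c_4 = 3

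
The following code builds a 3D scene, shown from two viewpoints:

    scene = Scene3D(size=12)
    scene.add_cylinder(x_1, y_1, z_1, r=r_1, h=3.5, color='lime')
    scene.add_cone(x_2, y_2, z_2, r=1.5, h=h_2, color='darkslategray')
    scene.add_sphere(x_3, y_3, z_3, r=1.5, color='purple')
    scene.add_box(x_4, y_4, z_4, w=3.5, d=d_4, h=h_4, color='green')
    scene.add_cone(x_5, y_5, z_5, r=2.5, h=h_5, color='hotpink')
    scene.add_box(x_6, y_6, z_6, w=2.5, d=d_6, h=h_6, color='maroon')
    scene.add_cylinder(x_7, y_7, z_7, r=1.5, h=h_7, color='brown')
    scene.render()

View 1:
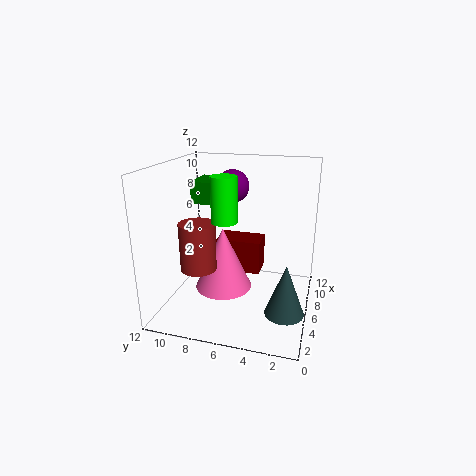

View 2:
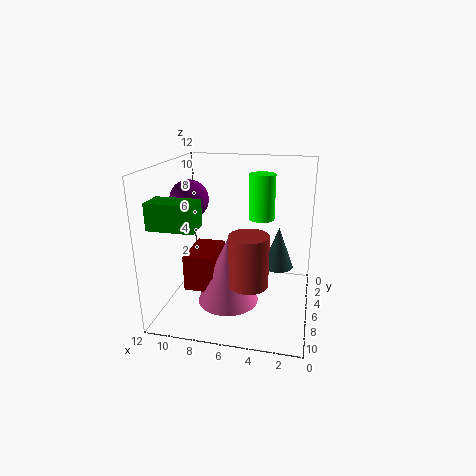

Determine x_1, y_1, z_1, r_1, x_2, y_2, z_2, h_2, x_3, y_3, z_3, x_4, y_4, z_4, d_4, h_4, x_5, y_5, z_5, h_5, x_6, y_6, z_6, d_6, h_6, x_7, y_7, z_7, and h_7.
x_1 = 4, y_1 = 6.5, z_1 = 8, r_1 = 1, x_2 = 3, y_2 = 1.5, z_2 = 1.5, h_2 = 4, x_3 = 9.5, y_3 = 7.5, z_3 = 9.5, x_4 = 8, y_4 = 9, z_4 = 8, d_4 = 2, h_4 = 2, x_5 = 6.5, y_5 = 7.5, z_5 = 1, h_5 = 5.5, x_6 = 7.5, y_6 = 4.5, z_6 = 2, d_6 = 4, h_6 = 3, x_7 = 4.5, y_7 = 9, z_7 = 3.5, h_7 = 4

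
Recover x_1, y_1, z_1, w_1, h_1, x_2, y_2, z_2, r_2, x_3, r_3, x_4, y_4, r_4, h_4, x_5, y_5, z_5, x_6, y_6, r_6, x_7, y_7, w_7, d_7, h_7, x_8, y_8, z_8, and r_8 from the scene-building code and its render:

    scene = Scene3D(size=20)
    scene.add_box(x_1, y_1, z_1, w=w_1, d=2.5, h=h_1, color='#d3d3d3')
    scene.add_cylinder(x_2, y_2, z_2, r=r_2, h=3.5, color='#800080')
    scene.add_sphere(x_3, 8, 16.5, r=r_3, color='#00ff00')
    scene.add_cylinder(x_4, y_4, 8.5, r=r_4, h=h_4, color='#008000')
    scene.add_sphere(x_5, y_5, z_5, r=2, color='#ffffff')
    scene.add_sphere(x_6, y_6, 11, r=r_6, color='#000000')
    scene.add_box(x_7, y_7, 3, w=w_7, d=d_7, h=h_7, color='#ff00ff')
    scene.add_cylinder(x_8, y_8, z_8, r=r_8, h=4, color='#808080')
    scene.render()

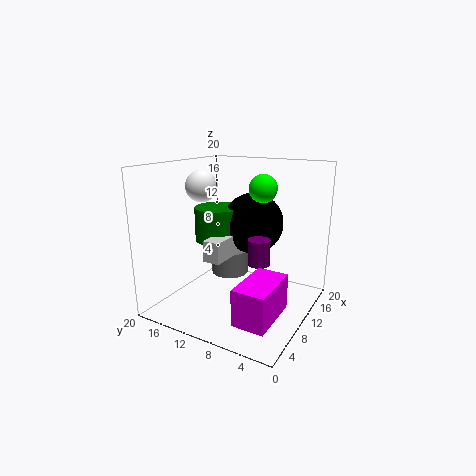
x_1 = 6.5
y_1 = 11
z_1 = 7
w_1 = 6.5
h_1 = 3
x_2 = 9.5
y_2 = 6.5
z_2 = 7
r_2 = 1.5
x_3 = 13.5
r_3 = 2
x_4 = 12
y_4 = 14.5
r_4 = 3.5
h_4 = 5
x_5 = 6
y_5 = 13
z_5 = 17.5
x_6 = 14.5
y_6 = 10
r_6 = 4.5
x_7 = 0.5
y_7 = 1.5
w_7 = 7
d_7 = 4
h_7 = 4.5
x_8 = 16
y_8 = 15
z_8 = 1.5
r_8 = 3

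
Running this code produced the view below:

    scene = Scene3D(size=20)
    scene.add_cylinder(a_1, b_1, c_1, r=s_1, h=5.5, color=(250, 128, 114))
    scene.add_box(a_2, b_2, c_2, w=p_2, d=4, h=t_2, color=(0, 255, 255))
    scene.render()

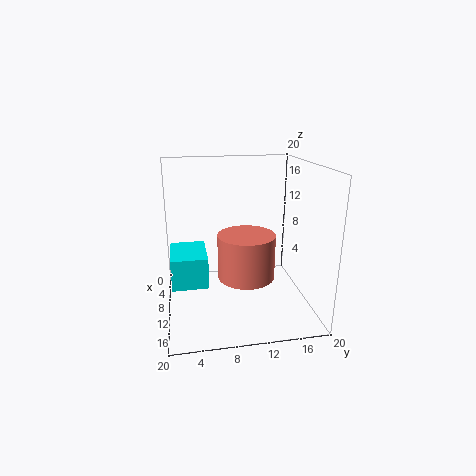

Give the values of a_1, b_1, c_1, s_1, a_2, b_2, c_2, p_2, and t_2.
a_1 = 15.5
b_1 = 10
c_1 = 7
s_1 = 3.5
a_2 = 14
b_2 = 1
c_2 = 8
p_2 = 5.5
t_2 = 3.5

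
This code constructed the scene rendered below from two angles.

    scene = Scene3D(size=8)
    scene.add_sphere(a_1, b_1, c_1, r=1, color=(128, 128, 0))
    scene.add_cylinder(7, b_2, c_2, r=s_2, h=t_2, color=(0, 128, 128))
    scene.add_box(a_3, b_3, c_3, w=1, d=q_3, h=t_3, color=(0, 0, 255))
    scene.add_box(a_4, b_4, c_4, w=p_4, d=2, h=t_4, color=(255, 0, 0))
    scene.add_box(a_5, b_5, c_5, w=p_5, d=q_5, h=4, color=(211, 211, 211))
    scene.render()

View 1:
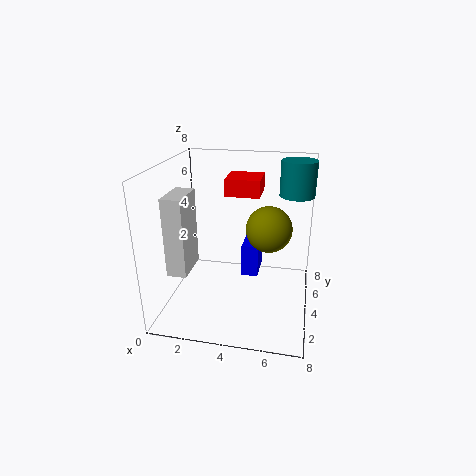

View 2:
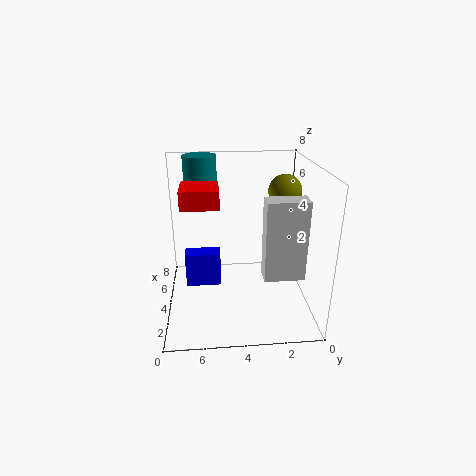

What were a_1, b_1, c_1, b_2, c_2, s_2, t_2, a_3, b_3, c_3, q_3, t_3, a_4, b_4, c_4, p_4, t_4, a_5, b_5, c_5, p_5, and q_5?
a_1 = 6
b_1 = 1
c_1 = 6
b_2 = 6
c_2 = 6
s_2 = 1
t_2 = 2
a_3 = 4
b_3 = 5
c_3 = 1
q_3 = 2
t_3 = 2
a_4 = 3
b_4 = 5
c_4 = 6
p_4 = 2
t_4 = 1
a_5 = 1
b_5 = 1
c_5 = 3
p_5 = 1
q_5 = 2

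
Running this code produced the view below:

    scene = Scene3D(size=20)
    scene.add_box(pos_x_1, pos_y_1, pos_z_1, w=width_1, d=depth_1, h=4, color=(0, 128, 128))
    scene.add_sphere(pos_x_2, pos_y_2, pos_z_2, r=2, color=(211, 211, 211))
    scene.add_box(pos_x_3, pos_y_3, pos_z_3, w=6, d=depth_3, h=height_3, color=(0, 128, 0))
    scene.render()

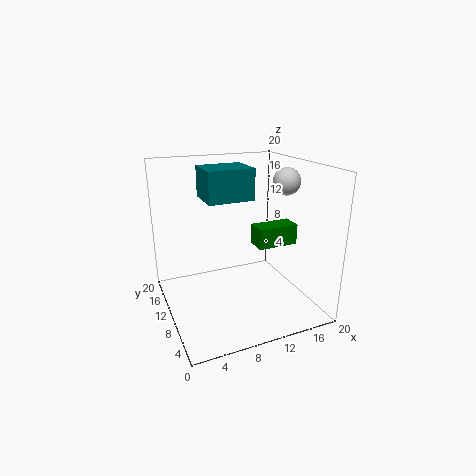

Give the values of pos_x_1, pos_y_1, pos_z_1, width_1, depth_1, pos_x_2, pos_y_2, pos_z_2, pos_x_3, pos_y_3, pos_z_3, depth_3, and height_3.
pos_x_1 = 5
pos_y_1 = 7
pos_z_1 = 16
width_1 = 6
depth_1 = 5
pos_x_2 = 18
pos_y_2 = 11
pos_z_2 = 17
pos_x_3 = 13
pos_y_3 = 9
pos_z_3 = 8
depth_3 = 3
height_3 = 3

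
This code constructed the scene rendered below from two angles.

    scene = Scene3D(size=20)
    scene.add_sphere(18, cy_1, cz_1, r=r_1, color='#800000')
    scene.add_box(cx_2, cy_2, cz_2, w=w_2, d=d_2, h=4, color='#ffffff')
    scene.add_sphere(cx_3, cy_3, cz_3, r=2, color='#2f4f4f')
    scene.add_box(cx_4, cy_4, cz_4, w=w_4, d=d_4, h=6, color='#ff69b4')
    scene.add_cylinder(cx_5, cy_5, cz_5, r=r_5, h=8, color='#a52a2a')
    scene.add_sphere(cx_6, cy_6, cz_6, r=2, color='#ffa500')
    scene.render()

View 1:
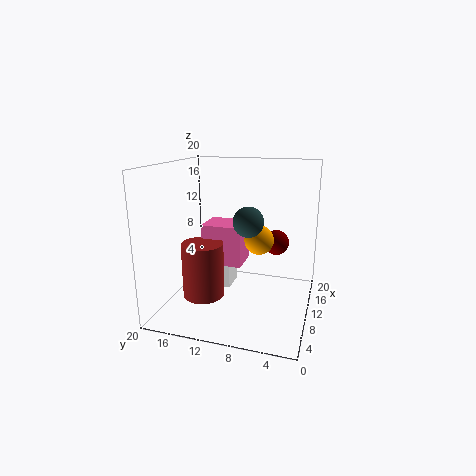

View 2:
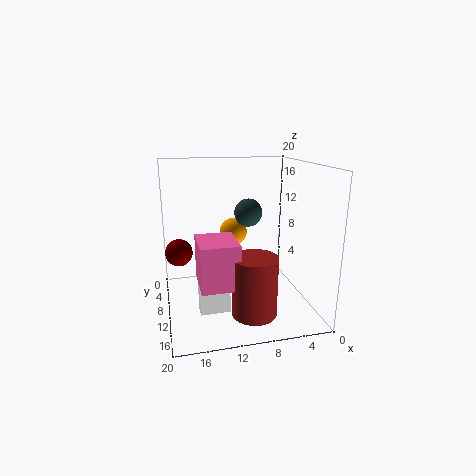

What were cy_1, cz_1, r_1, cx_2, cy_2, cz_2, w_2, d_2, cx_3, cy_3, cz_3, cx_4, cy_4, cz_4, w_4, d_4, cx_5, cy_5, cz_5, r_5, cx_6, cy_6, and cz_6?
cy_1 = 6
cz_1 = 7
r_1 = 2
cx_2 = 12
cy_2 = 12
cz_2 = 1
w_2 = 4
d_2 = 2
cx_3 = 8
cy_3 = 8
cz_3 = 13
cx_4 = 11
cy_4 = 10
cz_4 = 5
w_4 = 5
d_4 = 6
cx_5 = 9
cy_5 = 15
cz_5 = 1
r_5 = 3
cx_6 = 10
cy_6 = 7
cz_6 = 10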